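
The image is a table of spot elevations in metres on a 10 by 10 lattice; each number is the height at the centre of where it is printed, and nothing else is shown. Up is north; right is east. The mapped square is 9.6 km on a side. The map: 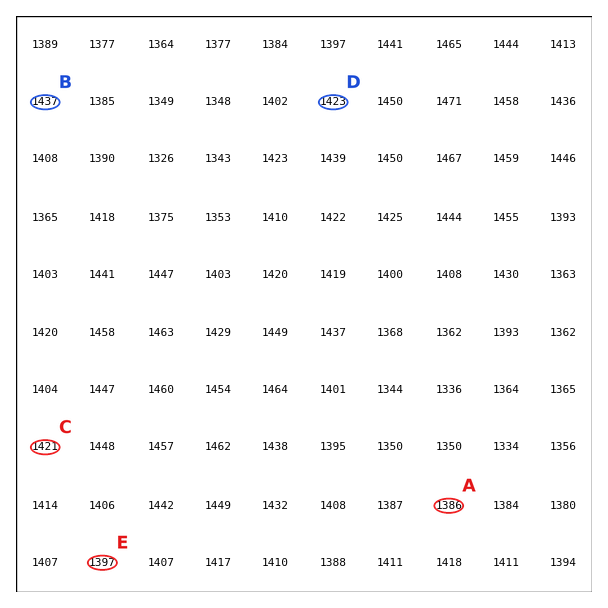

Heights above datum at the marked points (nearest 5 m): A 1385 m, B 1435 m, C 1420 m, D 1425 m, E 1395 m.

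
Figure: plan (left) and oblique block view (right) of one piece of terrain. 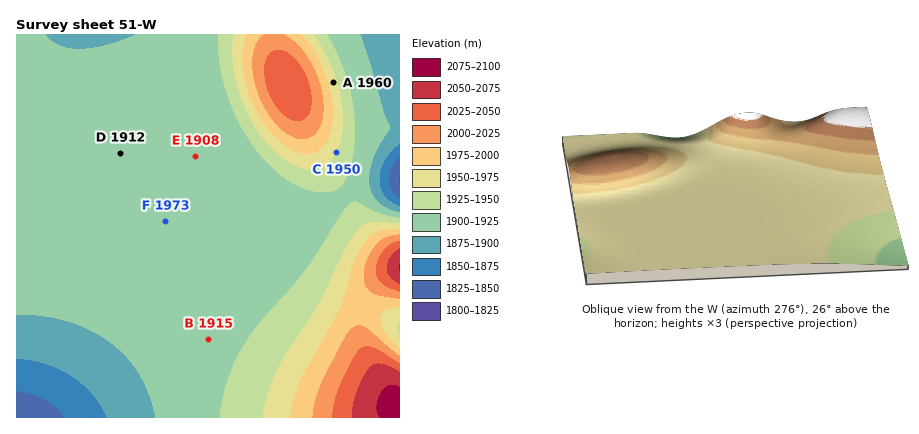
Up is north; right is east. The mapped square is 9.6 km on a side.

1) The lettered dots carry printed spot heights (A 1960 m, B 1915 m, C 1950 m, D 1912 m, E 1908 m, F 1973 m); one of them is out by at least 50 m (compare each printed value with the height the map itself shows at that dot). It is F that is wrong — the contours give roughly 1910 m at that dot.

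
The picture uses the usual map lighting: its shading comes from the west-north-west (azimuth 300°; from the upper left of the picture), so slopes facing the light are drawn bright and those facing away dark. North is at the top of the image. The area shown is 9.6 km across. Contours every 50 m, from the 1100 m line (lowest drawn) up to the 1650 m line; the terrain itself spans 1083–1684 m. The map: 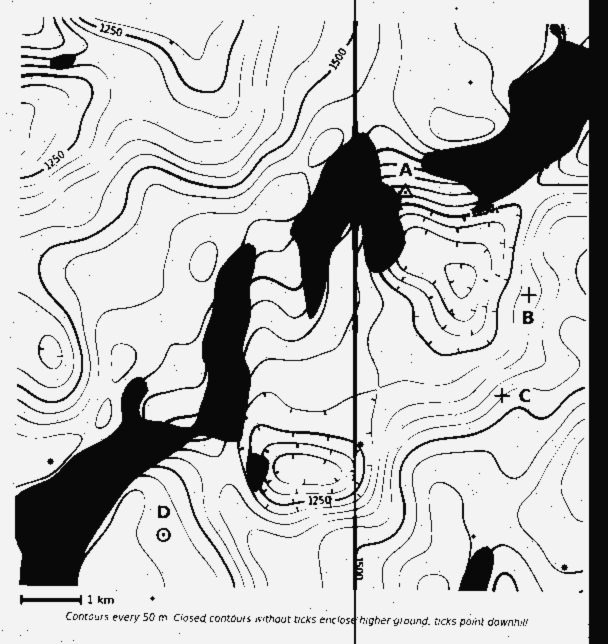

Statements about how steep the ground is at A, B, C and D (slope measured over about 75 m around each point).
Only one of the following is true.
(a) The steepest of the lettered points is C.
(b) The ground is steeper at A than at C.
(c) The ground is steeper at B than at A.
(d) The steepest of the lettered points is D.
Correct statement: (b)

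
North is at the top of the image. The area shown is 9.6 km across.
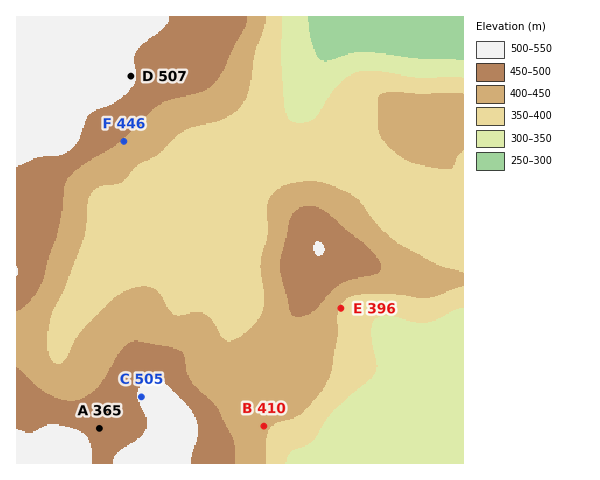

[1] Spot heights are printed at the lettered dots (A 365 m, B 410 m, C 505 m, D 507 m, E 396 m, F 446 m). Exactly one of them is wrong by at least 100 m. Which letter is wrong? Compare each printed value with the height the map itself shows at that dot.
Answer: A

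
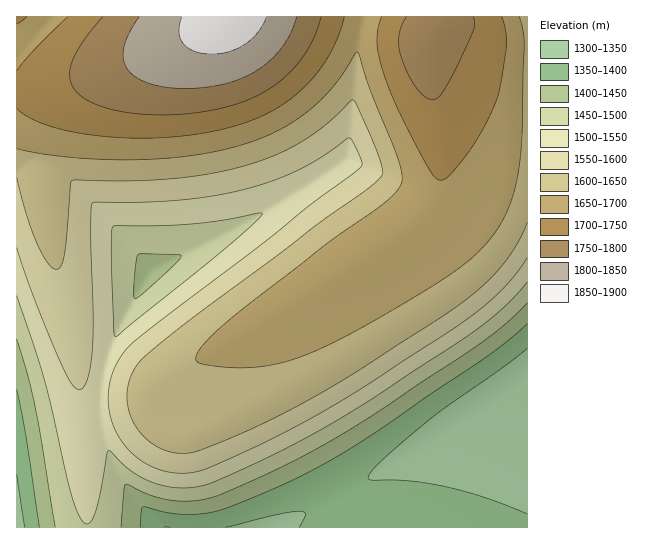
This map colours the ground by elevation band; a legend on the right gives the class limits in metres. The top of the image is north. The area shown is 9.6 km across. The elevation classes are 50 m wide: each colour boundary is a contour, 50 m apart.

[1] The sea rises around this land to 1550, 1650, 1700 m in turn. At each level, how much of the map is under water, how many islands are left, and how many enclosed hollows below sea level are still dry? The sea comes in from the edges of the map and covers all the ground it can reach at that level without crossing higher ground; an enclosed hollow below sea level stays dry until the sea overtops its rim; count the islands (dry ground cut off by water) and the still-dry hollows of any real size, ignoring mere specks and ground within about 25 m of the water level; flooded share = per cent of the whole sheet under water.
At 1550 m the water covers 36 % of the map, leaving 0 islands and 0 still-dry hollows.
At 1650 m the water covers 65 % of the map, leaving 0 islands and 0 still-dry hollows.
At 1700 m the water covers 82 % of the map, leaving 0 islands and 0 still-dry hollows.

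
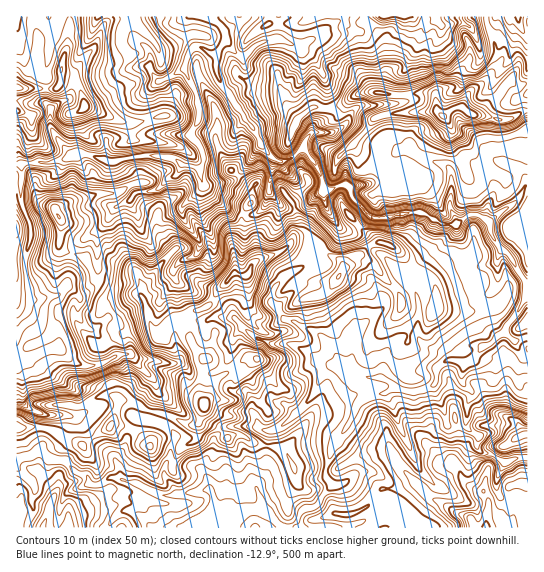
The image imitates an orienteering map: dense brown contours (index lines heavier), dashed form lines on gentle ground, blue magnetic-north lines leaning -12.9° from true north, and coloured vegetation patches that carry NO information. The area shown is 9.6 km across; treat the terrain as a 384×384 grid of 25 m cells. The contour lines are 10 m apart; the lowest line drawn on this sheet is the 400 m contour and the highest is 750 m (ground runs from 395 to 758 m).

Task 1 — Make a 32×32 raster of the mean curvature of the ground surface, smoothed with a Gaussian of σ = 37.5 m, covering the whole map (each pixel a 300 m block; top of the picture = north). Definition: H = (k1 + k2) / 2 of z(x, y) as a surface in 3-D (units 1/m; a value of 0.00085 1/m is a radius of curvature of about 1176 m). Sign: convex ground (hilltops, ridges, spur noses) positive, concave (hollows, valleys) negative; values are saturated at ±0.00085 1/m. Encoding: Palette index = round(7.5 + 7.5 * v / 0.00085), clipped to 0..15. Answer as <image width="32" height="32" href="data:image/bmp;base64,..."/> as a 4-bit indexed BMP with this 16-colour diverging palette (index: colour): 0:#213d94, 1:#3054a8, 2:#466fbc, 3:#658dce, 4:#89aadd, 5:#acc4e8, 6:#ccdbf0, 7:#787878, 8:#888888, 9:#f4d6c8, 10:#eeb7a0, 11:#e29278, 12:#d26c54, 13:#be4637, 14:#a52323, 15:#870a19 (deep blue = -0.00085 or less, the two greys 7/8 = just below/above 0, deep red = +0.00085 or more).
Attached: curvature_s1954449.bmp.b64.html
<image width="32" height="32" href="data:image/bmp;base64,Qk12AgAAAAAAAHYAAAAoAAAAIAAAACAAAAABAAQAAAAAAAACAAATCwAAEwsAABAAAAAAAAAAlD0hAKhUMAC8b0YAzo1lAN2qiQDoxKwA8NvMAHh4eACIiIgAyNb0AKC37gB4kuIAVGzSADdGvgAjI6UAGQqHAGprdod2ZneHZaiGd3ZHuXiGm5h4map3hpc5iYdopztolLVXhVZld3aKpEanikaqiXm0aVe3hod3e4WVWKSaXjtVVsZYxYVoZ5mEmZpXm2VRhZmXedaLXciaZlibO3dW3PuWa5ZWnGZFOKdmqKloaItYzISZp02ZOoSIhaWHbFnEZnOquESql2esWHh2VWlWdWVba7kqmHmlZYdmZ6poqIdnc1EhUyyWv8lXeIiIVUmHiGTKlOqHhYIlhoeHl3d0lHd5d3a5hqdLl1d2iXh3eDxoiZhnmatzykl3ZmmXuImjdmdZjZZTprJ5zGZ3h6Z2pWeTpXqUeq3mSHnGeWiXeZRLpqaeeSkNu1Zl2aSId4eESNeHpxzzL1nZe2yOmImaGnOnZZWJR11oPccX+qmA8dgn+JWEuEeVaFmQ9gAAcyJpLtuHdJ1jSPJcMfH9y7bHpUo7WKuCwjbG9PAEiImlmJdER5RKqiKvPQ8PXoeIdoh3iJI1kiXTtoDBPPl3dlZ2eHwIo3mFFuOTrwBeVlefM0Wrboq6veDYJY9bN/qm5uz5Yxb3ZXqB8Xin2bIVZqyGVurnhokoqFWYtbKM+6vW1al2qHVnViw9WMaGi4hGlytpaXe3ims5SDyFWIdYVTaleGpbSma4mJXDNmVmeIdmeoV4e0t5dVdoa5mXiZhKWF2H"/>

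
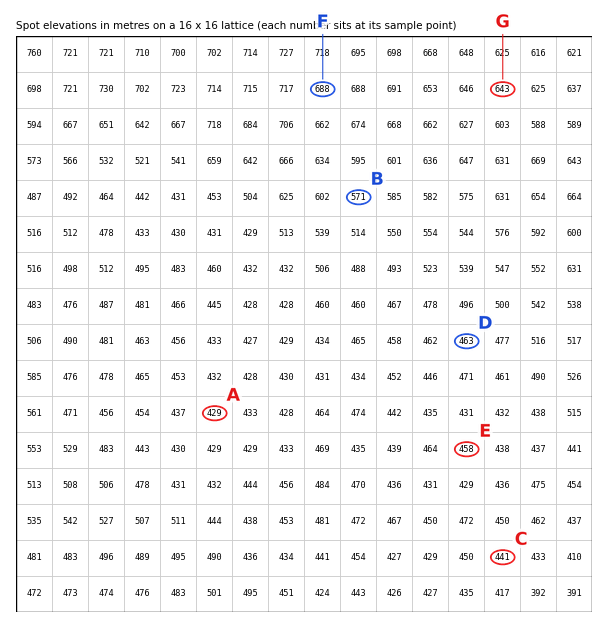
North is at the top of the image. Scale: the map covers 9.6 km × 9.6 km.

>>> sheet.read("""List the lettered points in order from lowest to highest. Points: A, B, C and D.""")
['A', 'C', 'D', 'B']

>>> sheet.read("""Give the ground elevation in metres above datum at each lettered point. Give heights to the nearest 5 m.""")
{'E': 460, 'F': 690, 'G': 645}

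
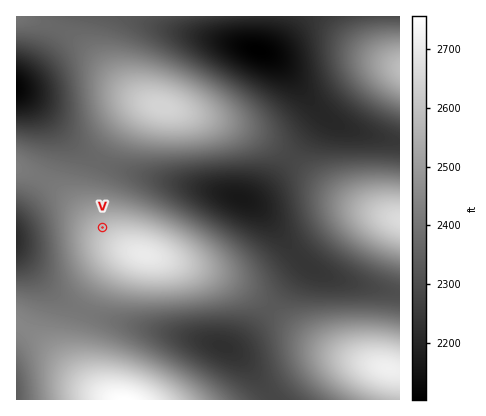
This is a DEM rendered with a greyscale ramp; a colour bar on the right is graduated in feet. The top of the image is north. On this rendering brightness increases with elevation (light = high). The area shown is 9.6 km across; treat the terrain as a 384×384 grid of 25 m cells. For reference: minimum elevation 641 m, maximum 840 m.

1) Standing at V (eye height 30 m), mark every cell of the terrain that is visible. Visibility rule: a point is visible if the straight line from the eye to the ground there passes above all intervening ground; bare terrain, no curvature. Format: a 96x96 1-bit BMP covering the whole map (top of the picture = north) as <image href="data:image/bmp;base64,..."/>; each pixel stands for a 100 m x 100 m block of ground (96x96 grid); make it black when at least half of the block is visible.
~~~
<image width="96" height="96" href="data:image/bmp;base64,Qk2+BAAAAAAAAD4AAAAoAAAAYAAAAGAAAAABAAEAAAAAAIAEAAATCwAAEwsAAAIAAAAAAAAA////AAAAAAAAAAP///AAAAAAAAAAAD///+AAAAAAAAAAA////8AAAAAAAAAAD////4AAAAAAAAAAP////gAAAAAAAAAAf////AAAAAAAAAAA////+AAAAAAAAAAB////4AAAAAAAAAAD////wAAAAAAAAAAD////AAAAAAAAAAAH///+AAAAAAAAAAAP///4AAAAAAAAAAAP///wAAAAAAAAAAAf///AAAAAAAAAAAA///+AAAAAAAAAAAD///8AAAAAAAAAAAD///wAAAAAAAAAAAD///gAAAAAAAAAAAD///AAAAAAAAAAAAD//+AAAAAAAAAAAAD//+AAAAAAAAAAAAD//8AAAAAAAAAAAAD//8AAAAAAAAAAAAD//4AAAAAAAAAAAAD//4AAAAAAAAAAAAD//wAAAAAAAAAAAAD//wAAAAAAAAAAAAD//wAAAAAAAAAAAAD//wAAAAAAAAAAAAD//wAAAAAAAAAAAAD//wAAAAAAAAAAAAD//wAAAAAAAAAAAAD//wAAAAAAAAAAAAf//4AAAAAAAAAAAD///+AAAAAAAAAAAP/////wAAAAAAAAB///////AAAAAAAAH///////gAAAAAAAf///////wAAAAAAB////////wAAAAAAH////////wAAAAAAf////////wAAAAAA/////////gAAAAAD/////////gAAAAAH/////////AAAAAAf////////+AAAAAA/////////+AAAAAD/////////+AAAAAP/////////+AAAAAf////7/////AAAAB/////7/////wAAAP/////z//////AAD//////j///////////////D//////////////+D//////////////8D//////////////8D//////////////4D//////////////wD//////////////gD//////////////gD//////////////gD///////////////D////////////////////////////////////////////////P/////////gA///8B////////4AAP//8A///////+AAAP//8A///////wAAAH//8A//////+AAAAH//8A//////wAAAAH//8A/////+AAAAAH//8B/////wAAAAAH//8D////+AAAAAAH//8H////wAAAAAAH//8P///+AAAAAAAH//8f///wAAAAAAAH//9////AAAAAAAAH//////8AAAAAAAAH//////4AAAAAAAAH//////gAAAAAAAAH//////gAAAAAAAAD//////AAAAAAAAAD//////AAAAAAAAAD/////+AAAAAAAAAD/////+AAAAAAAAAD/////+AAAAAAAAAD//7//+AAAAAAAAAB//j//+AAAAAAAAAB//D//8AAAAAAAAAB/8D//8AAAAAAAAAA/4D//8AAAAAAAAAA/gD//8AAAAAAAAAAfAD//4AAAAAAAAAAMAD//gAAAAAAAAAAAAD/8AAAAAAAAAAAAAA="/>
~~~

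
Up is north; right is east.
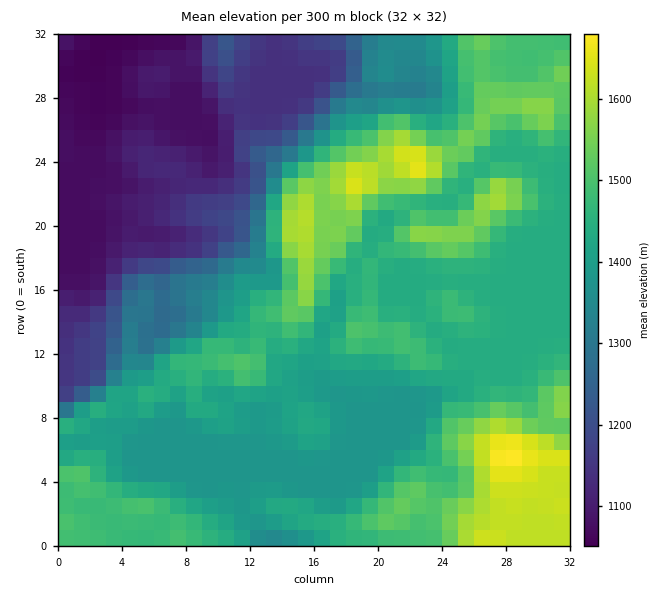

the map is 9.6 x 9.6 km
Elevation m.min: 1050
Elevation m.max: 1690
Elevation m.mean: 1380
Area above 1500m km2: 17.5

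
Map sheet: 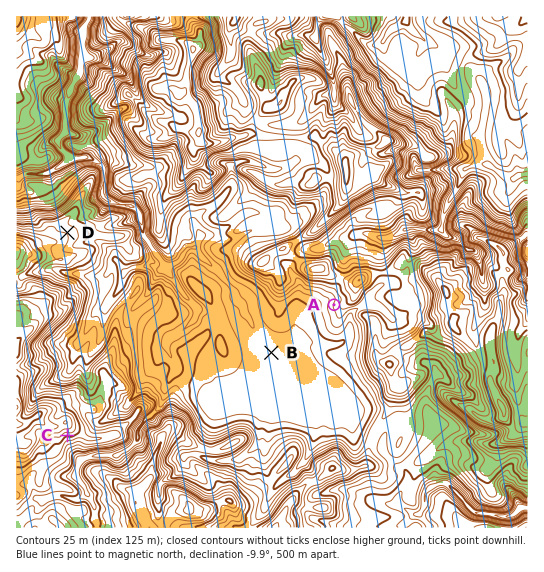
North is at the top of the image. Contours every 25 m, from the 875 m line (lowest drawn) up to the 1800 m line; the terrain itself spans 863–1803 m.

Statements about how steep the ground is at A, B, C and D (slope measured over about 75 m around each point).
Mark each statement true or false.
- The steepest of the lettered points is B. false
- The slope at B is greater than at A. false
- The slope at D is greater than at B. true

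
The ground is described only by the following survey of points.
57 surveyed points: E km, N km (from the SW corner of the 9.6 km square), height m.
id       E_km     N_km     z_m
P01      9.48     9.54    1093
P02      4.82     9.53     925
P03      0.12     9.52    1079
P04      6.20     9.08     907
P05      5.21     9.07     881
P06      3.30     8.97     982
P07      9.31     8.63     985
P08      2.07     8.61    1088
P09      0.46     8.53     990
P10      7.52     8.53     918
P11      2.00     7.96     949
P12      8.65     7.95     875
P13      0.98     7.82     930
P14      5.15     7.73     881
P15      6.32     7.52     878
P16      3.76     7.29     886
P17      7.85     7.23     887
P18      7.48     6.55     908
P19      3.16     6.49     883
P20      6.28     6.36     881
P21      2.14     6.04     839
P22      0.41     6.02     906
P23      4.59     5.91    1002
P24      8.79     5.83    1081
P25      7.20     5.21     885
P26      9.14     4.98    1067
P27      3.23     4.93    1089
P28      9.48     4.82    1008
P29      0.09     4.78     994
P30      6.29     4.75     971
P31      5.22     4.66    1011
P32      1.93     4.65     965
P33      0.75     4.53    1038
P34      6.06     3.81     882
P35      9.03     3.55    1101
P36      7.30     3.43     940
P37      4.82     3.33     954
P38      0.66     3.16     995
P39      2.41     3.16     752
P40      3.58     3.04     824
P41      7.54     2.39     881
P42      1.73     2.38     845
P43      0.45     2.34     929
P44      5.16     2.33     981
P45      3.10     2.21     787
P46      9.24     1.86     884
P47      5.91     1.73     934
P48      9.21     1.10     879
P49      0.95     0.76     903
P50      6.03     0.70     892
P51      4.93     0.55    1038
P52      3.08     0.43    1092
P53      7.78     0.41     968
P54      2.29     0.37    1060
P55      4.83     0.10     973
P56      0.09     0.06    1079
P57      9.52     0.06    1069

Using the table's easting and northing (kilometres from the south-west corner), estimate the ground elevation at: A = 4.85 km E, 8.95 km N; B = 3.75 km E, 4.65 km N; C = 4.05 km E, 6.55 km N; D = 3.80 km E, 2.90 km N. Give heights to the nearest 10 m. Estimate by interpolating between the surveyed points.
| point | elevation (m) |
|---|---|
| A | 880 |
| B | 1080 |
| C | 940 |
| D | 870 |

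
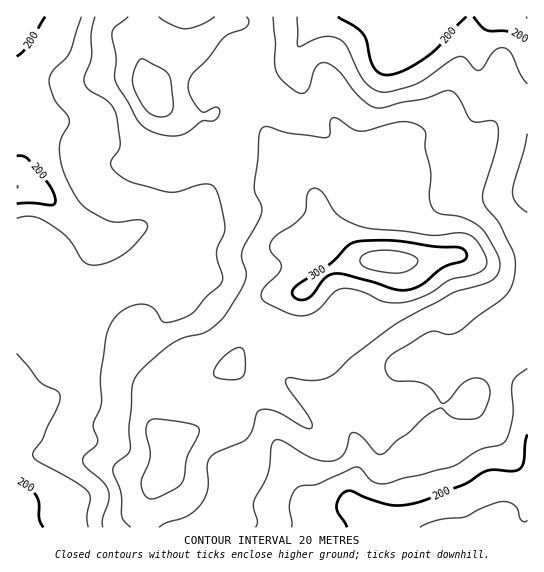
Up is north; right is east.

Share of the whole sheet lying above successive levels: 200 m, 94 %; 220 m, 82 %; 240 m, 54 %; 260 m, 29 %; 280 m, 8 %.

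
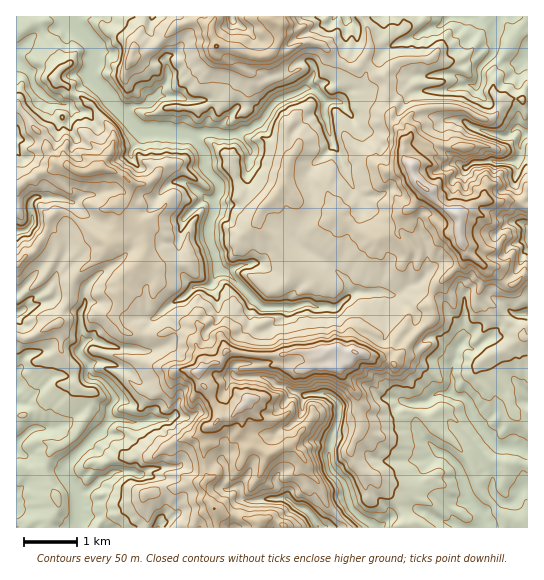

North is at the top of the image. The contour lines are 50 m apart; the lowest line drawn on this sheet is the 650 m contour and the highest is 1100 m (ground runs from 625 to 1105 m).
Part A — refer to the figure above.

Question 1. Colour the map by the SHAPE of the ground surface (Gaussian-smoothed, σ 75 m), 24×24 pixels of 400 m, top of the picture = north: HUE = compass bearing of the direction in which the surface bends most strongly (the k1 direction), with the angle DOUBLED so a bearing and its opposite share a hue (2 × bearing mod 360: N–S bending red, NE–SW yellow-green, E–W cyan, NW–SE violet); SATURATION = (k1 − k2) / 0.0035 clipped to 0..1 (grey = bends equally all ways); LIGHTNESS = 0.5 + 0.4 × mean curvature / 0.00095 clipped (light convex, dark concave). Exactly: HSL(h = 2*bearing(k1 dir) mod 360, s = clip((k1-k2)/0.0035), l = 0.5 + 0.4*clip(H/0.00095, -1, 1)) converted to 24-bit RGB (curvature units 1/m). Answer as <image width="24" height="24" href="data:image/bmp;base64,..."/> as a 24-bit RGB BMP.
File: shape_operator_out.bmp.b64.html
<image width="24" height="24" href="data:image/bmp;base64,Qk32BgAAAAAAADYAAAAoAAAAGAAAABgAAAABABgAAAAAAMAGAAATCwAAEwsAAAAAAAAAAAAAjWmZs5aCR3J9fVyOpminoplnJaeLO5lBl06i4/HRUKjm3tjz1en2eQBdQdERNvtrWAoYL5NspMyJlWNEkEZMZ1KYeaeQjIqtaH9+oLeWc0ibUIqEeHCnvMLf1L7lXWOwYMNmjbw2QAsHMj0DMhMB0j5o0vnWIAYt6OrKb6yxe3OWmXKaX595oEhpmaFOUH5OdX2go7l1VS5nx4FxF00TO0AIOTwKjI040ohqnjXLN8fT6r2rKCuBtOeyOg2PbBNZwujKgHikcX6RlI+6eD2FmL54kV+gfWibiE9qxY2OLIRjQayYya7fmJbZ2sfsd1C4l8NeN0lnvaF2gLzTkHLQxu+zCwIx8u/ZfW9IbHxTZIlkXD4wo3Y6ebSYUamfk1VINX1Tg4dFyH+SLIVZOYpFPZIySZFemmrE67zvwmmZXZZSfYBDJHAy96WxByIszrQywsqkfYehdVB0XnO0gK6agU+YjlNqe5twumWoi3mWbY1nxqqIFDxm1jo5RVYbIz4JNFULtep716bOiMadZtPlBon/7tH0NQBOqNiPVVaLQjiXhY7HlZ/DYytYZJJ4jL+VX4NabZucmLujjeHhLAcrjNCZk1evKSGdv+2eMauGb9GR5GN5MwAIMjEBMBEDjvd+cl0iOyUdealRPXQ0aR4teKdneKGEiUpeT2+VmGuRqt+aLwQlW9C6a5+9VoK9sLXw9dbv4VhyKx8IqBg6l8Dd4M/tnKTl57zJV0zFpszrfrvAVp2JKStf0LXAmodyYYCDWE7FT4VAvcs0DEa+vSkhgZovUno6MlEsaMJY6J+Kdp3zRW7cpprjoJvczMTpztfwq4/qmzWRyXuIoEFzK1BVcZZEuGSLtYyhkEC+3cHhm3zKaDOxpc3BdKudT4Wia2ettcOFONI+kEiQbYrSQpuolKVfXYpMp1Y+ilRXUlJ5t3eU36CuNUKBmIdLV5hze8aMIW0YYHg+04loIVd9q45ziXN5q65TDEEd0tetdzeUj9hvMgoBNjsFOkEHVFURImoboXNkXnxiel6I0qB2KS2ezVlpgltEjpYvWc5GT5Wmz6eNHlxfupGemn6Ee6OAuna2Qa8LEXtQdABS1/Hyv5bIhI26orfAhU6bgJBjjYBjTnFNv1yxvzF1oJIzS7+SxNny7brnSpd6WYOAuXeoN4NIs39zg6KVd12k3evVJAUua+IjY3Imj6J7dY2SfFZacHGGkYR8YHKArqGCOGVlsi9JsO/UaMLSbeRgiBtS3ZKfX2J7dpKXsJWeV4t2nqFwP4+e1KJANhlx3Mi9c4uYeJl4gmZ7hnqCcIaLjpSojHKgiqJwaTJ2yO/NYLRf0UsrJxycAKWa9PDXYHOylVRqoptrbZ6DtH6TG2Yl9lxHFT5htomEuY6UenlqYYF8moqihamgZFh3nGOEsl1tMmxvx+6+tGeqpaYyNgoU0fUKVXQWYEkfU5A6qohYsJJhJ3BE8NvrjRNeESVGsNKFoWWuwpCfX4KjfqF4kWaKdEhjRnhAsSxN0/jnPLKr2l2/kO3smnj1zaLfs33MipbYv7XokOjmXmzs7q/QjJMeNOzcWxBgQutfeU6B1saiQU1jpbGWYkFthW6Xh0XB1vbVZcMuF2lLI7J+9dbmDwuUbDRQd8+eYLLLoH1R8suIByQ1fb+65LnbeBaOqebgtU/Ub3E5vrKNqHmCQZB7nEOPebGhRSht5PLPxG6+/QDjUP+oJ/8pAlRoP8ZeUNCxlix9T7lT7vfULQ4wSUgePjcZZVkbUloUOD0FJY631befmbGHNxNmr9WfbU9dNIqO8fLYO1hyZ9BKMxAAQTkAWFYRmOerUyZMbDYckep8bA4ifloeon/nu7TuuKPkcHHG35C7BzoqZdGB7svWCiBosDEyapOXZsB+zoZWwXjdi2H1zuj9853bZ47TuzZkmiRIne/TlSozTRQ+0uWiEDAWayoWpq1Vbo1pn2Z6zpKlE0wNGC8Eqho+Uad3ZHlmmq5xVnY+Z34kV2YdKQoWvt6c04u8Zilhl9Sr35RwIipRTVPJ89zYbJ7BKFSQl1lun39ChZBMpo9BPatJGRmjgLple5ytaKuqvI2zl1mlsqFQVVy5J4Kd18uNO2M+T4Fof659t5JrWCplIUNI8/PV0WPILGxXXEeP2fLwwc7trGfX557SWVzh0fPzPkl4yZeCPX5OQ5VY2afVd2Gms4KqNj6Mrn5yi4W1bbWBcFZhdkmcdrq2s7p1SkGQ2qLXVJTGs+6EUQlTwILK4OvSHHc0SGQzdCp2qdJ2jlubwXaDIWstoHdAjWJcT2qEuYuR"/>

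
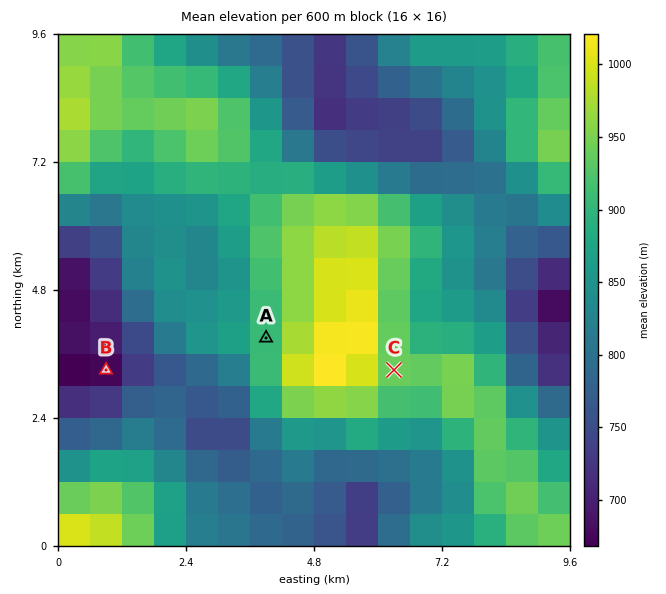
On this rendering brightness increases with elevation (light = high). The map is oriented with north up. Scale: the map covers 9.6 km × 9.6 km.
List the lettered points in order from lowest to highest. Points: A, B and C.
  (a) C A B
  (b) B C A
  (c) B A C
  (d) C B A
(c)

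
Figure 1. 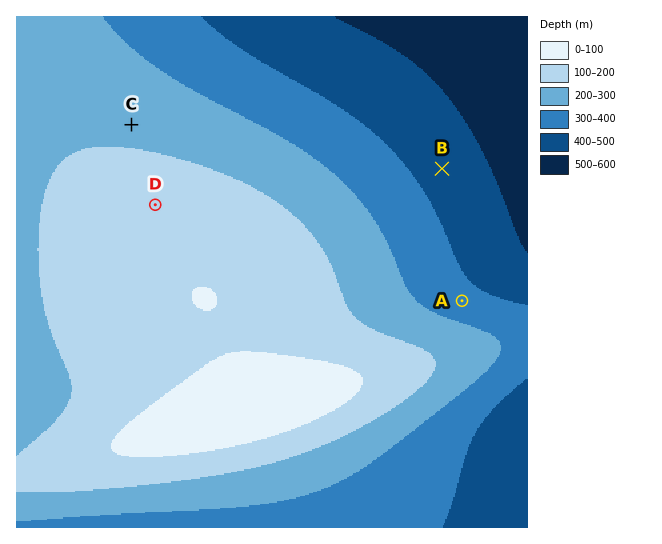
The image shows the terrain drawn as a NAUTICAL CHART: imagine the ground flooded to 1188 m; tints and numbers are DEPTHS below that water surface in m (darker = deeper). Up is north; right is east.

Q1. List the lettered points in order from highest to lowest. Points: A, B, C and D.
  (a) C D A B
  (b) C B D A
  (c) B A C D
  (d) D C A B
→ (d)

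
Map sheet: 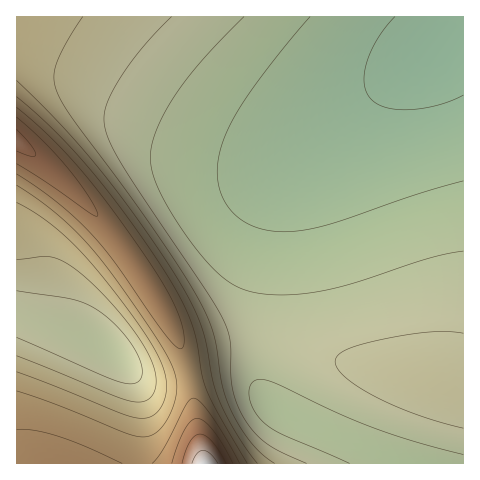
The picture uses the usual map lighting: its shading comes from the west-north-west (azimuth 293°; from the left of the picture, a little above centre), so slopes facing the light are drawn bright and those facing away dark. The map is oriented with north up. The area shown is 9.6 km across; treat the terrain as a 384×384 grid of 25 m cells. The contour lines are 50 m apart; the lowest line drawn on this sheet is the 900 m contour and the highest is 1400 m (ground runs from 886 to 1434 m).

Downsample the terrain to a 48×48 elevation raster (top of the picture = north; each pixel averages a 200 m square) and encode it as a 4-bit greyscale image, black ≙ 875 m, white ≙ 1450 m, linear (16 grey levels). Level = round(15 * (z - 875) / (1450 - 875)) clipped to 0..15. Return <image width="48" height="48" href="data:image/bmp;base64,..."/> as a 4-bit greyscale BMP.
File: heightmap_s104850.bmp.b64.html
<image width="48" height="48" href="data:image/bmp;base64,Qk32BAAAAAAAAHYAAAAoAAAAMAAAADAAAAABAAQAAAAAAIAEAAATCwAAEwsAABAAAAAAAAAAAAAAABEREQAiIiIAMzMzAERERABVVVUAZmZmAHd3dwCIiIgAmZmZAKqqqgC7u7sAzMzMAN3d3QDu7u4A////AKqqqqqqqqqqvN7typdmVUREMzMzMzMzM6qqqqqqmZmarN7tuYZVREMzMzMzMzMzM6qqqqqZmZmZq83cqHVUQzMzMzMzMzNERKqqqpmZmIiJm8zLl2VDMzMzMzMzNERERKqpmZmYiIeImru6hlQzMzMzMzNERERFVZmZmYiId3d3iqupdUMzMzMzM0RERFVVVZmZiIh3dmZniaqYZUMzMzMzREREVVVVVZiIh3dmZVVniamXZEMzMzNERERVVVVVVYiHd2ZlVVVWiZmHVEMzM0RERFVVVVVVVXd2ZlVUREVXiZmGVEMzRERERVVVVVVVVXZmVVREREVniZmGVEREREREVVVVVVVVVWZVVEREREVnmZl2VEREREREVVVVVVVVVVVUREQzRFZ4mph2VERERERERVVVVVVVVVREREM0RFaJqph2VERERERERERVVVVVVURERERERWeaqphlVERERERERERERERVVUREREREVniaqpdlRERERERERERERERERERERERVZ4mrqYdlRERERERERERERERERERERFVWZ5q7qXZUREMzMzM0RERERERERFVVVVVmeKq6mHVUQzMzMzMzMzRERERERFVVVVZniau6l2VEMzMzMzMzMzMzRERERFVVVmZ4mruphlRDMzMzMzMzMzMzMzNERGZmZmeJqruodkQzMzMzMzMzMzMzMzMzM2ZmZneJq7qXZUMzMyIiIiIiMzMzMzMzM2ZmZ3iau6mGVDMzIiIiIiIiIiMzMzMzM2Zmd4mruqh2RDMyIiIiIiIiIiIjMzMzM2d3eJq7updlQzMiIiIiIiIiIiIiIjMzM3d4iau7qYZUMzIiIiIiIiIiIiIiIiIjM3eImru6mHVEMzIiIiIiIiIiIiIiIiIiIoiaq7u6h2VDMyIiIiIiIiIiIiIiIiIiIomrvLupdlRDMyIiIiIhERERESIiIiIiIpq7zLqYZUQzMyIiIiIRERERERESIiIiIrvMy6mHZUQzMyIiIiIRERERERERERIiIszMuph2VEQzMyIiIiIRERERERERERERIszLuYdlVEMzMyIiIiIREREREREREREREdzLmHZVREQzMzIiIiIREREREREREREREcy5h2ZVREQzMzIiIiIREREREREREREREbqYd2VVREQzMzMiIiIhEREREREREREREamHdmVVRERDMzMiIiIhEREREREREREREZh3ZlVVRERDMzMyIiIiEREREREREREREYd2ZlVVREREMzMyIiIiEREREREREREREXdmZlVVVEREMzMzIiIiIREREREREAAAEXdmZlVVVUREQzMzMiIiIRERERERAAAAAHZmZlVVVURERDMzMyIiIhERERERAAAAAHZmZmVVVVREREMzMzIiIiERERERAAAAAHZmZmZVVVVEREQzMzIiIiERERERAAAAAHZmZmZVVVVURERDMzMiIiIRERERAAAAAHZmZmZlVVVVREREMzMyIiIhEREREAAAAHZmZmZmVVVVVEREQzMzIiIiEREREQAAAA=="/>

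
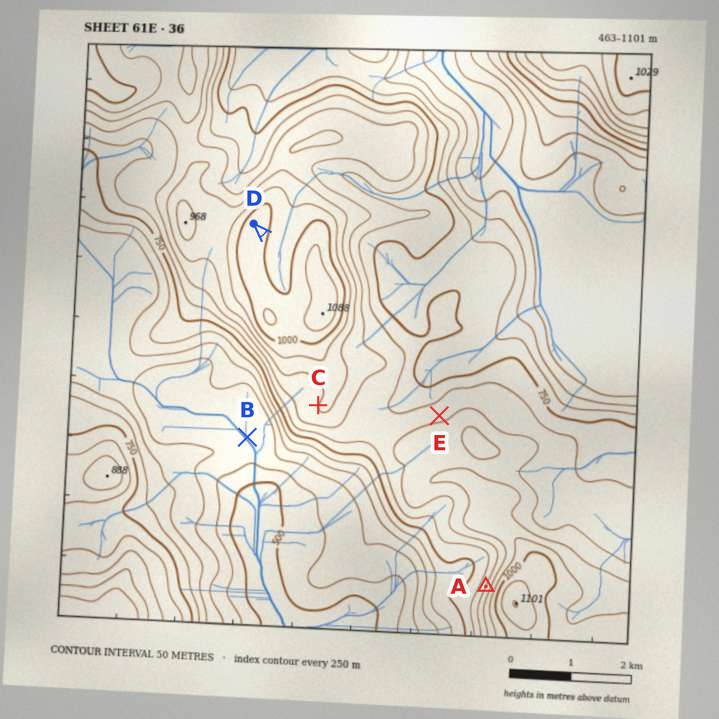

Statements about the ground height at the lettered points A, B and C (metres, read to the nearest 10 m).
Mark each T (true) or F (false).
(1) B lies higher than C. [F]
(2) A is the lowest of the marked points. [F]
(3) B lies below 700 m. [T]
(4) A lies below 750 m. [F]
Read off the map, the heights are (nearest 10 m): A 850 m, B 560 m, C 900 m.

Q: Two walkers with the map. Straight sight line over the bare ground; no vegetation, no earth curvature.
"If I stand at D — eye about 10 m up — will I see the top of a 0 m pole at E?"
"No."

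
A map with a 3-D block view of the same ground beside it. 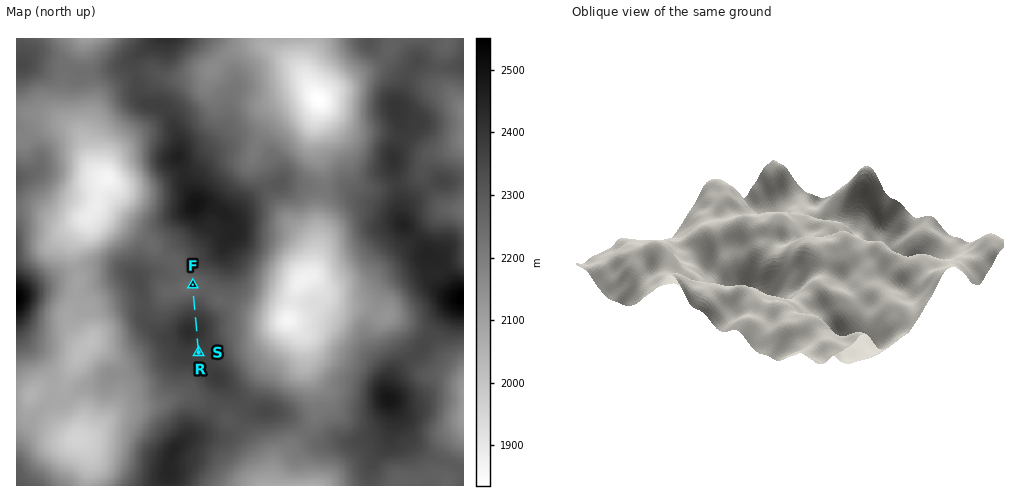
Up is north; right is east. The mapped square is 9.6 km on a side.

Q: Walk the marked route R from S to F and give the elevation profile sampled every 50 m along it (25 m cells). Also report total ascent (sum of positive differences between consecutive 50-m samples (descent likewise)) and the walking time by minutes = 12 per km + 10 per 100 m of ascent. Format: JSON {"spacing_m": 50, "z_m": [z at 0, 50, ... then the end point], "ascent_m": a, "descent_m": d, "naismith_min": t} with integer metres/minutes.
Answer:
{"spacing_m": 50, "z_m": [2372, 2374, 2378, 2384, 2390, 2396, 2403, 2409, 2414, 2417, 2417, 2416, 2412, 2406, 2398, 2389, 2380, 2370, 2361, 2351, 2340, 2329, 2318, 2306, 2293, 2282, 2271, 2263, 2258, 2257, 2257], "ascent_m": 46, "descent_m": 161, "naismith_min": 22}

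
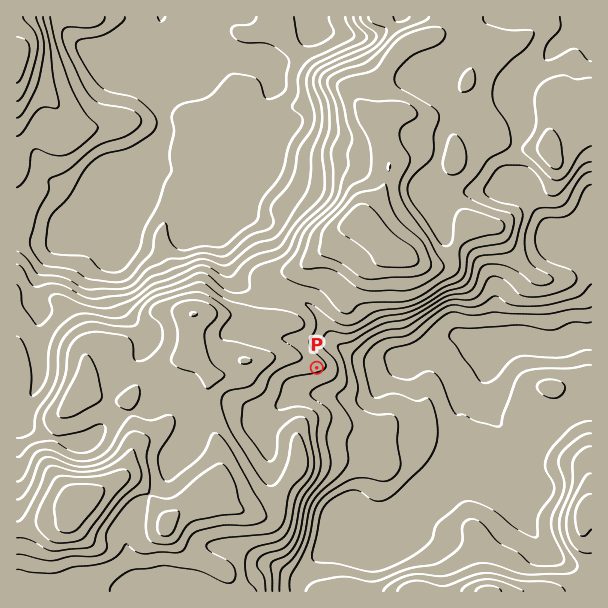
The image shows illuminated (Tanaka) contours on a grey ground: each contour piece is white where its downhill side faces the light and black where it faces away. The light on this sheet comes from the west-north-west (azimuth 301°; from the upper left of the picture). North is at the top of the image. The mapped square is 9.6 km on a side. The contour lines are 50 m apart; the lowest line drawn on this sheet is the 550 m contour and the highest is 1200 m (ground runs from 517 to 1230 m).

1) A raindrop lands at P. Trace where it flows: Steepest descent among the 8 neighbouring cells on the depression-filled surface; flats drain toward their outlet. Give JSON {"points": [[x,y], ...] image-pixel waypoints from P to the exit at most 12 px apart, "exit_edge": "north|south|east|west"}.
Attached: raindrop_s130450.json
{"points": [[317, 368], [318, 380], [326, 392], [338, 396], [350, 396], [362, 396], [374, 392], [384, 380], [396, 368], [408, 357], [420, 353], [432, 347], [444, 341], [456, 338], [468, 341], [480, 344], [492, 345], [504, 345], [516, 341], [528, 341], [540, 344], [552, 345], [564, 344], [576, 341], [588, 338], [591, 338]], "exit_edge": "east"}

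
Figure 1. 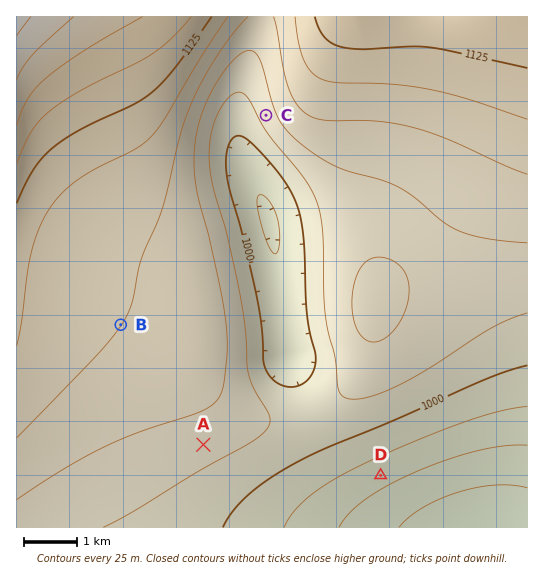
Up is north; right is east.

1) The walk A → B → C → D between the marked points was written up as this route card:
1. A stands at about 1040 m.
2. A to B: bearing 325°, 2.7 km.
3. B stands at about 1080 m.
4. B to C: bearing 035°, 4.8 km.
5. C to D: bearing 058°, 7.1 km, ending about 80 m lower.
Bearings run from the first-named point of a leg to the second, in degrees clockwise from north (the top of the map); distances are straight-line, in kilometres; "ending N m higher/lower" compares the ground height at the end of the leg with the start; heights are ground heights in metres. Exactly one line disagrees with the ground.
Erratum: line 5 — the bearing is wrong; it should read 162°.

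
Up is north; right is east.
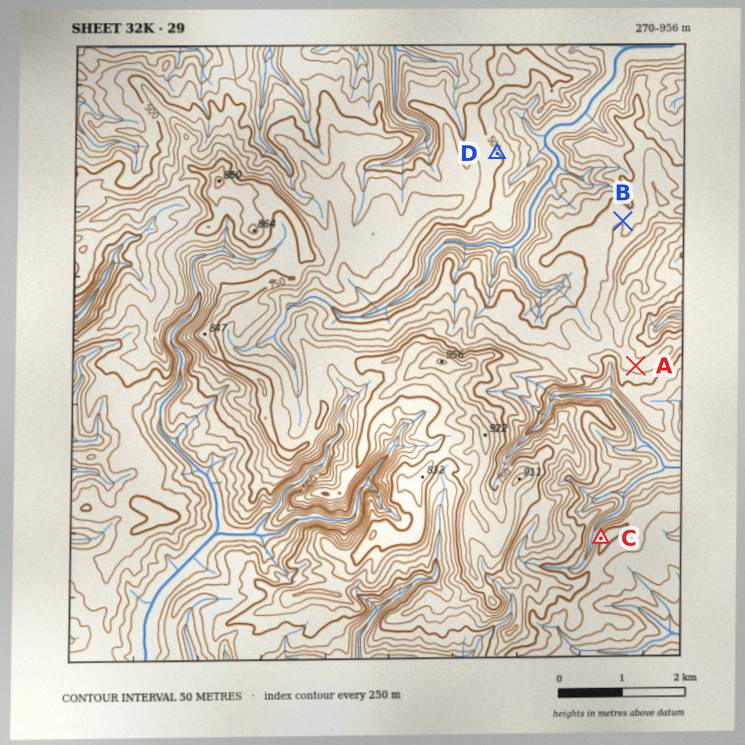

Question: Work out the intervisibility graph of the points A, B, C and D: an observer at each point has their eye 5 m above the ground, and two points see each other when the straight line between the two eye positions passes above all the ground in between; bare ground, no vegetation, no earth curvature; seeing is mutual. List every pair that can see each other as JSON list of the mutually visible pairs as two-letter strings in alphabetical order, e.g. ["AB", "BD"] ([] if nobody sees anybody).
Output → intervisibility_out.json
["AC", "BD"]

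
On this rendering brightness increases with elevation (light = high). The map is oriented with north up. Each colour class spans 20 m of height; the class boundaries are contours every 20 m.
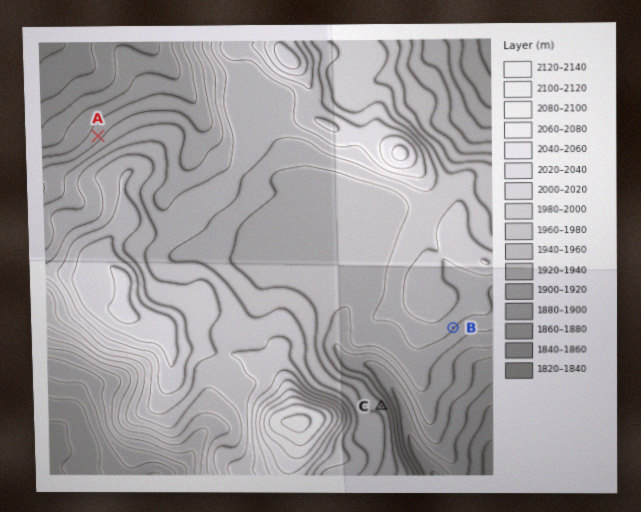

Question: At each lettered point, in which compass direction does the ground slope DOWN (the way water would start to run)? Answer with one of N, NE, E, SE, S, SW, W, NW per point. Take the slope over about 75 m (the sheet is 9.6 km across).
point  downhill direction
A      NW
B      SE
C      NE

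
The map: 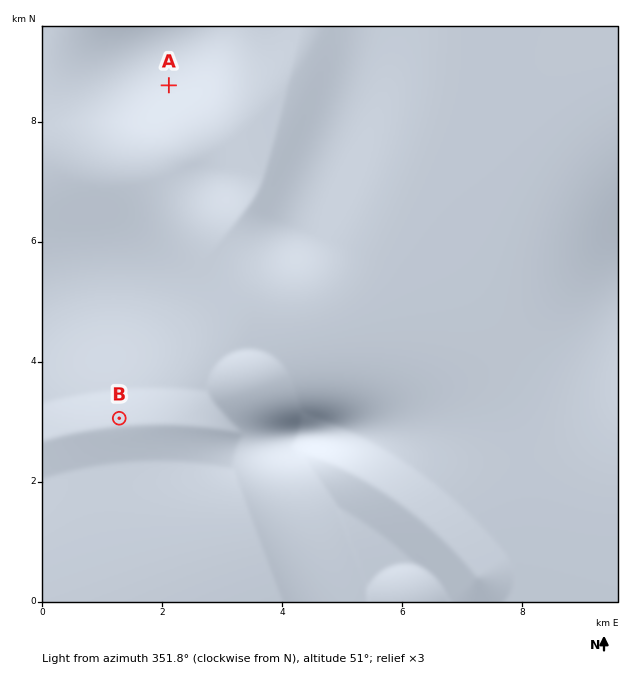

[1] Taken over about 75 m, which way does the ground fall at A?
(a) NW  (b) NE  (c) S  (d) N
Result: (d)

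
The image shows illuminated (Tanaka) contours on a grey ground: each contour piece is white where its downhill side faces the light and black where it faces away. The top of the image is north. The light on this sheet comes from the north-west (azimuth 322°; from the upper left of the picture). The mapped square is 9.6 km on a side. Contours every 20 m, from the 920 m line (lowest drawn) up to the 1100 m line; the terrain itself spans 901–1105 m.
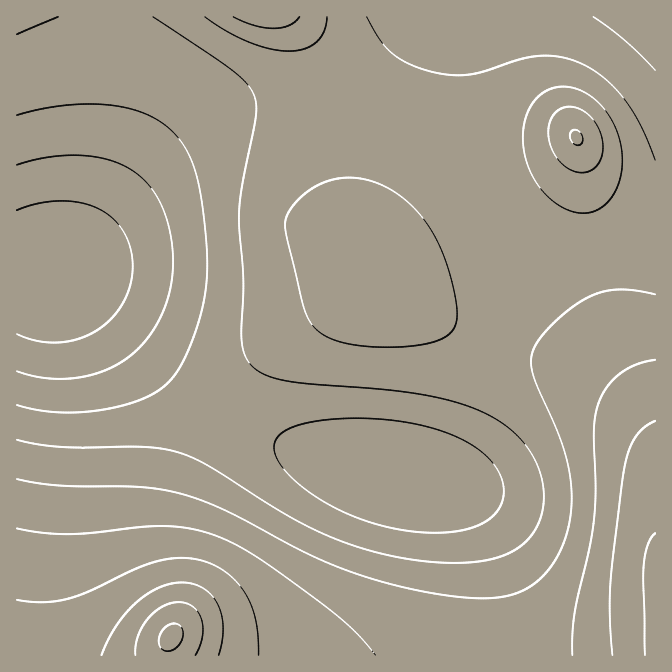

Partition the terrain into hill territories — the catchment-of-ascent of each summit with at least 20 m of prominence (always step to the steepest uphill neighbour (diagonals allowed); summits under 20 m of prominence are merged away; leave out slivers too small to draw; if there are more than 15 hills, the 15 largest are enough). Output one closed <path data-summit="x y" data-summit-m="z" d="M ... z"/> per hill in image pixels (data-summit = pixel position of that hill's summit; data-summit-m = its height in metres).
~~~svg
<path data-summit="172 637" data-summit-m="1105" d="M467 16l-52 0-16 27-22 25-17 11-25 12-35 8-63 7-22 7-16 8-17 12-29 27-72 90-11 11-16 12 19-25 11-23 20-60 9-37 6-45 0-26 2-2-2-38-103 0 1 639 491-1-7-65-7-32-8-24-15-27-14-14-19-10-14-5 10-2 10-9 9-12 15-30 20-52 36-113 0-18-21-32-17-32-18-53-7-43 0-30z"/><path data-summit="655 655" data-summit-m="1065" d="M655 226l-23 12-20 6-38 7-29-2-22-11 1 22-3 13-48 140-24 47-11 13-14 5 14 5 19 10 14 14 15 27 8 24 7 32 7 66 148-1z"/><path data-summit="577 137" data-summit-m="1042" d="M655 16l-187 0-2 2-5 34 0 30 3 26 9 35 13 35 17 32 15 22 14 12 25 7 32-2 43-11 24-13z"/><path data-summit="267 17" data-summit-m="1033" d="M414 16l-294 0-1 67-6 45-9 37-20 60-11 23-19 22 3 1 5-3 19-18 72-90 36-32 26-15 15-5 27-5 43-4 44-11 26-15 24-23 19-28z"/>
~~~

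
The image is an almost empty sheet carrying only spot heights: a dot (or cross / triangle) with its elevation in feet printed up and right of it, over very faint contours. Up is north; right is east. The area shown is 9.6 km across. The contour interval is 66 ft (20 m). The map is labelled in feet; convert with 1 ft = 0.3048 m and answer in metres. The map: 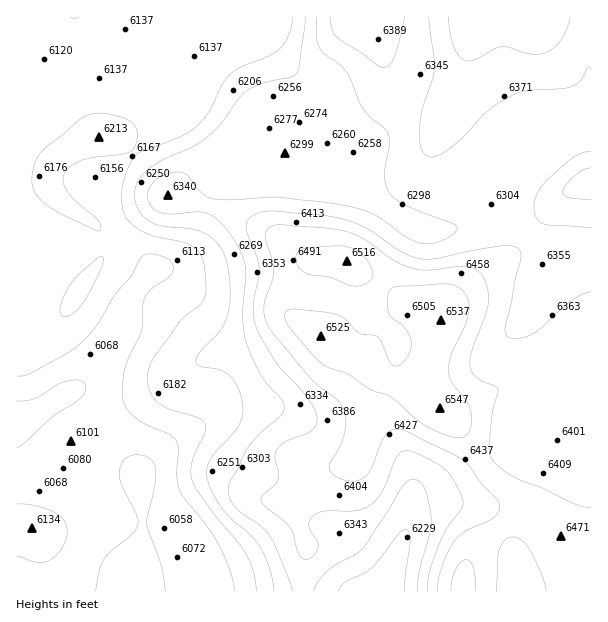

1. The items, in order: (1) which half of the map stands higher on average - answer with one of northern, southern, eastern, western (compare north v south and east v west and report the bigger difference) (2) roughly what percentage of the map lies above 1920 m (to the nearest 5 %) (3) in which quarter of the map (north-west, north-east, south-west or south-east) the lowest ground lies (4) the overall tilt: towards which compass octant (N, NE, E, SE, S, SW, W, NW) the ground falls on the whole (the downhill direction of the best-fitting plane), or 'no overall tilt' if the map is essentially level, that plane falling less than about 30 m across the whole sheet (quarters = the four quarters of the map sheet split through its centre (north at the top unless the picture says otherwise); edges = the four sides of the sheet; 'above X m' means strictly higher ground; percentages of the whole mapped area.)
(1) Taken as a whole, the eastern half is higher than the western.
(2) Ground above 1920 m makes up about 50 % of the sheet.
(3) The lowest ground is in the south-west quarter.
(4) Overall the map slopes down towards the west.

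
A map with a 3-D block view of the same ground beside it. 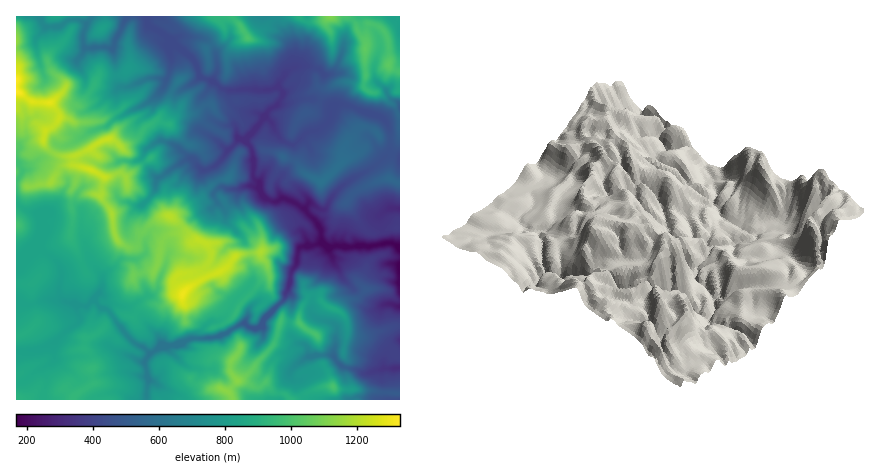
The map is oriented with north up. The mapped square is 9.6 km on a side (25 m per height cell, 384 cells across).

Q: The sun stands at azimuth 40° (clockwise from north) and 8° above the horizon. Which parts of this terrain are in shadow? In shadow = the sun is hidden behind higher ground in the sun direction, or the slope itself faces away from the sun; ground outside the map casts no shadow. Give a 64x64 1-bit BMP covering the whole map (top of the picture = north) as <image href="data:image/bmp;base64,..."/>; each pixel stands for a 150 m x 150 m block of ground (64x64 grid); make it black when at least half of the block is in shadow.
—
<image width="64" height="64" href="data:image/bmp;base64,Qk0+AgAAAAAAAD4AAAAoAAAAQAAAAEAAAAABAAEAAAAAAAACAAATCwAAEwsAAAIAAAAAAAAA////AAAAAAAAAAZ/8/h/nwAABv/n4DmAAADH/B4AAAAAAf/4cAgAAAAB/8DwDBAAAAH+D/APJ8cAAf8YYA+OBQCB//AAH/4AAAH//AiP7gDAAP//gM/uAAAAf//w784AAAD///p3jgAAAP/5P/ceAAAH//7P8n4AAGf//4fyfAAD///1u/ZwAAf///A//2AfB///4P/vABwH///B/+cAgAP//8HvxwGAA//mwO/CAwAD/+DAB8ACAA//4EAD2gQA///+fgORDAf///5/AQEcAP//xj8AAf/+//+GMAIB/////wfgDgH/73//A+ANgf+A//8D4AkPf6D//wOAAA//eP//AgAAH/9+//54AGB//n///PwAQP/of//46AAB/+B/3/zhAH//4B+B/sAAN//CBsH8QwAB/wGA9fEHAwH/4cD/j+YPg//wgP+d8B5j//gA/APEPnH//QD4A4f4f///m/IAA/D////b+vgB4f////Pw/ADDH///9/CAAAL//////gAAAN/////8ABAPn////vgAAAe/////gAAAH/////8AAAH//////wAAcf//////Dhhf/////98MEA//////3wgAAP/////cCCCA/////8gIMMH/////yAA+wf/////MAB7B//+//8wAHkD//B//jAwcAf/8H/+YDxgDf/gf/wAP8AB/kA95AA=="/>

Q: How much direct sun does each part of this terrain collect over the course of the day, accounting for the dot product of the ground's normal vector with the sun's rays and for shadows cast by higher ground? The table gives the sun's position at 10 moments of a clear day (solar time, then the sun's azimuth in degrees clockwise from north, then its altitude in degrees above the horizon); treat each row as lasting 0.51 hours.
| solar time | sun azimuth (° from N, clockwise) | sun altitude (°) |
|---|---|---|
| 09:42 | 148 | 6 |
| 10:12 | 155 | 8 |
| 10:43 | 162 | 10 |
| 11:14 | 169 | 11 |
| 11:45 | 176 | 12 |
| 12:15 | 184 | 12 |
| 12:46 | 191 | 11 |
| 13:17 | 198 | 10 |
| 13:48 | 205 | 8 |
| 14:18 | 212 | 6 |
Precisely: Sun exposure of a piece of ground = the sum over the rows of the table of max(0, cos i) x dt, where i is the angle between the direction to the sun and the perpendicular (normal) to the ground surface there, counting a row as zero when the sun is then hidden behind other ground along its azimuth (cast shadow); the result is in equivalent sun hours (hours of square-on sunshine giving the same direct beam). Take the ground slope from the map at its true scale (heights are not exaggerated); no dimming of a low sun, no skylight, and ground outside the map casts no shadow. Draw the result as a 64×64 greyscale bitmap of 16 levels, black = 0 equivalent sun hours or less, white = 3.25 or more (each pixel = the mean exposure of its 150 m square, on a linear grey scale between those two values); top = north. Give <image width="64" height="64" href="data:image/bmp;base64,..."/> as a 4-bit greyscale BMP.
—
<image width="64" height="64" href="data:image/bmp;base64,Qk12CAAAAAAAAHYAAAAoAAAAQAAAAEAAAAABAAQAAAAAAAAIAAATCwAAEwsAABAAAAAAAAAAAAAAABEREQAiIiIAMzMzAERERABVVVUAZmZmAHd3dwCIiIgAmZmZAKqqqgC7u7sAzMzMAN3d3QDu7u4A////ADM0RFVDZlQyI1djQiMzV4q6lzR5qaqSE2eK7q2HeJq7ASRDRUI2iHZVZVQgA2d2VplzN83LggAAJZvbqrllMiEiIzMiMxFGZUMzIgBHdoYxAAB8pChRAAAAEiEAAAAAAFQiIyESNDERERAAN2VVUwAAAkJUIDIAAAAAAAAAAAAANUIiERNVZkMiNGJpVDIAAAAFABdQEwACIQAAAAAAAAASRUIRNDIjQzNDEVVkEAEzEBMgAlEUUgABMQAAEiEQEiESNDMiEAASMgAiASEANDMiM3QASSRmQAAAACMzRERnMyISNFVVMREiR4QAAAERIhEAJxAFpEVlAAAARCJFVURlVDMyIkQhIliDAlAAAAARAAAEMABqdTNItAAlRFVUQoiIdTISNFVVZRBskQEAAAAAAAAQAAZVRa3pUSdlVmVBVmZnYyIzR4cwCLlmm9gQAAAAAAAABWSN/XVSR2Q0VmgjVVVmMAACVRBadV3Jn/2XdBAAAAAEiL6SAmZWQhEkZyI0RDRCABEjFadVq8mb2oYSVAAAAAN3lgAAJ3UyEAASIiIzMiIRIQA7hVeJu9l5uXUzUAAAADEQAAOLoyEQAAAyIRESISERAXQTV4qr3//bllNFAUAAAAAAJqswERAAADMhERERIQAlM0RHl4ysrN7IZCdRNRAAABE1MAAUVBABRWQzM1Z3IUVnmWISfLhViZuWMrpEcQAAEiAAAUZndVVVVmZWd3aDJWe8xlVWRHVIdHpzKamiAAASEAAAA3qqgWZWZlVmd4lmeLuYt0QgOXI8/bc0mqIAAAAAAAACNEMSM0VmVEVmd3VmaHq3RCABjczLmXRohAAAAAAAACEAAAIiI0VURFVUZEMkiochIxADrarMuIhkAAAAAAAAAAACQzMiNEVVVDV1MiEUNkEBERECab2amUIAAAAAAAAAEQACQzMzNVVTRmhkMAITQgAAAiADY1zqQkAAAAAAAAAjEBREMyNWZlRWZoUyECMyAAASQAF6u7ZKoAAAAAAAAAJoiFRDNWZ3VFZord2kQzMjV2ZSAAJFV6thAAAAAAAAAAIgZURFVnZEVnjNVFVTNFZ4d1cwAAAAE0EAAAAAAAAAAAGYVENFZUVWaJIBNTM1VDRCESAAAAAAAAAAAAESEkQySql0QzNERVRXUQJGQjVkIAAAAAAAAAAAAAAAIjRmZovMhlREMzRVVFZCARNlZmQQAAAAAAAAAAAAAAAkQ0QyI0UiNEQzNVVVVkMAAEirkwAAAAAAAAAAAAAAASM0QyIiIwAjQzRVVVV3ViAAFGUxAAAAAAAAAAAAAAEhJWZTMyERAkVERWVVZ5UTMAAAAAEAAAAAAAAAAAAAAQAmmGVEUgBIiYh2VZmssQAAAAAAAAAAAAAAAAAAAAEQVhNndmZmaKzczLmqv/5yA5kwAAAAAAAAAAAAAAAAIyaaMBR5mHeIr////YtUQjM1ypIAAAAAAAAAAAAAERRVeauBAViaqrxmet/uVoIBR3Z1EAAAAAAAAAAAAAASRViZi8cQAmq8yyAAAmVkeIm8uFMQAAAAAAAAAAAAABMUeqg2q3IAAlhzMAABJ6q++zJWFUAAAAAAAAAAAAAAAyJXMAFauVIAAAASASInzbhAAAAAIREAAAAAAAABABICUyEAABWrqEEAADVjIiMxAAAQAAACUgAAAAAAAAEAAzJmIAAAEliqhSESiYdnhkVTNVIFhQAhAAAAAAAAATATQyEAAAEjM1iXUzRCaMgAAASEJZtTEAAAAAAAAAAAEBIQAAABIiIzNGZmRlV6tAAAABfNoxRiAAAAAAAAAAABAAAAABIQASMyJJdXp0VXUwAAACUgAEcgAhAAAAAAAAAAAANCEREBE0MmhUaHdkrGIAAAAAAAFpeNswAAAQEBIAAAEkQhERARNWchJWd1EoqJQQAAASACealjEAAAABEhAAARNVQyEQEjMQE0diEBOaUhAAAAAgAEICRBAAEiERIQEiElVVMhEQAAAkWWhFZCAAAAAAAAAAAQA0NCIxEhERESERJEQyIQAAAlZmeru3EAAAAAAAAAAAADQRRDIiIzVRAAABEzMhABR6zmi5dmZSEAAAAAEQAAAABDAREiMzRFUREQATRENp3//4fXAAAYcgAAAAAAEAAAABQgABERERElESNEV3d7///57zAAAAF1EAAAAAAAAAAAAVIAERAAAAAyIiRWqri/gyRmUgAAACMQEhAAAAAAAAEAAQKKhmVnZDQyEiE4qUMwHaY0EAAAAAACMhJDEAAAAlEBRGqHZmZWITMyEAAAFJR97RAAAAAAAAEiETVnUgAAAQe0N2h4d2VSEiETMQJmR6vZEwAAAAAAAAAAEiERAAAAFHVFeIh3hmUzI1e2iodVR2IAAAAAAAAAAAABAAAAAAFERWi7qZmYZVRFeNlZh2YxIgAAAAAAAAAAAAEAAAAAFFVWau7tzMqGVlZnuTJWZ0ERAAAAABAAAAAAEQAAAAE1U1pq////7rh4iImnUzRWRDJAAAABMgARIQARAAAAEzIQOfee/+p2aqqburdlRCNFMiEAAAAkEEqmAAIAABIyIzWIumdBACWrzO79p5mUElUiEAAAAAQwA3pAAhABNEV63e6phxACaKvf/+542nEUchIAAAAAACEAFFABISMzWL3f/WqSAAE2vf/v28/cMUQQAwAAAUQRRQAAEAARESNomqymaCAAABR7yRNYuJkQAAAT"/>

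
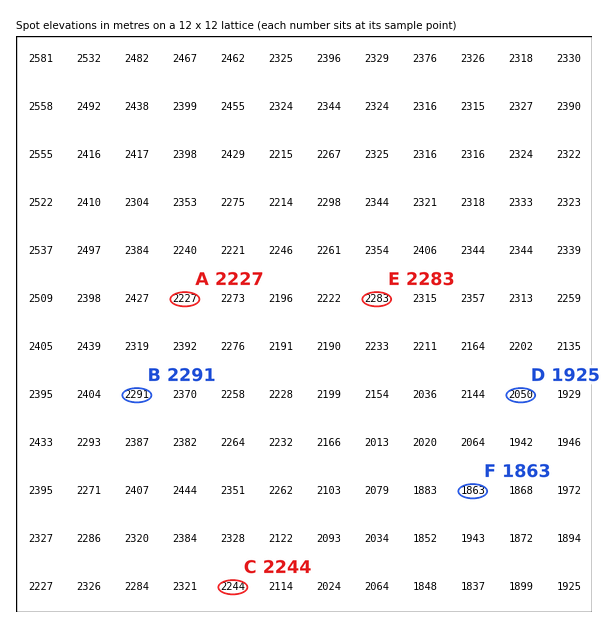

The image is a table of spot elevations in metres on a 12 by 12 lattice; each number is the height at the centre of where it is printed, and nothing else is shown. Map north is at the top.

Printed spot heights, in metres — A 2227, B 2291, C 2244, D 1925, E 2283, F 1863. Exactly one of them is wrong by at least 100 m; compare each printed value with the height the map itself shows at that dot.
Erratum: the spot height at D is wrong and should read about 2050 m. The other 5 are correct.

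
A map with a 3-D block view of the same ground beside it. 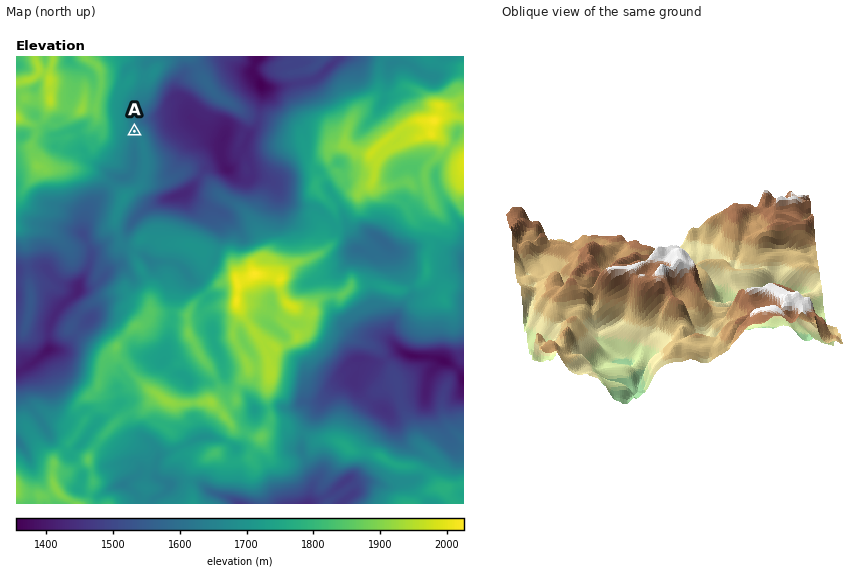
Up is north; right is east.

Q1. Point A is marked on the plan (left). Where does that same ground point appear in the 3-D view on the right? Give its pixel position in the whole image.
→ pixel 766 268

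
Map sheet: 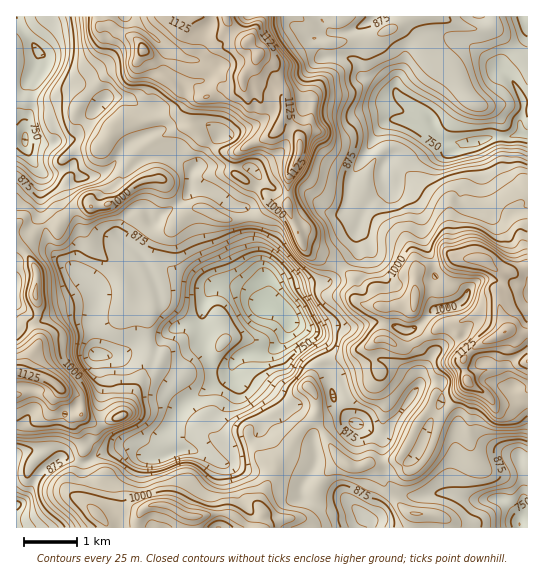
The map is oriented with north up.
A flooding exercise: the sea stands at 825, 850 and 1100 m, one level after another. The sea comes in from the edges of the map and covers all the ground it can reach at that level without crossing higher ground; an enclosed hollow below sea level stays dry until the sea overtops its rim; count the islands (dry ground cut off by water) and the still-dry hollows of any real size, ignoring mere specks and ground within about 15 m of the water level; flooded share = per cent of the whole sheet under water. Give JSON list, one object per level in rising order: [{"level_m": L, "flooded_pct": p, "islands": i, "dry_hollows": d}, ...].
[{"level_m": 825, "flooded_pct": 9, "islands": 0, "dry_hollows": 2}, {"level_m": 850, "flooded_pct": 13, "islands": 0, "dry_hollows": 1}, {"level_m": 1100, "flooded_pct": 94, "islands": 1, "dry_hollows": 0}]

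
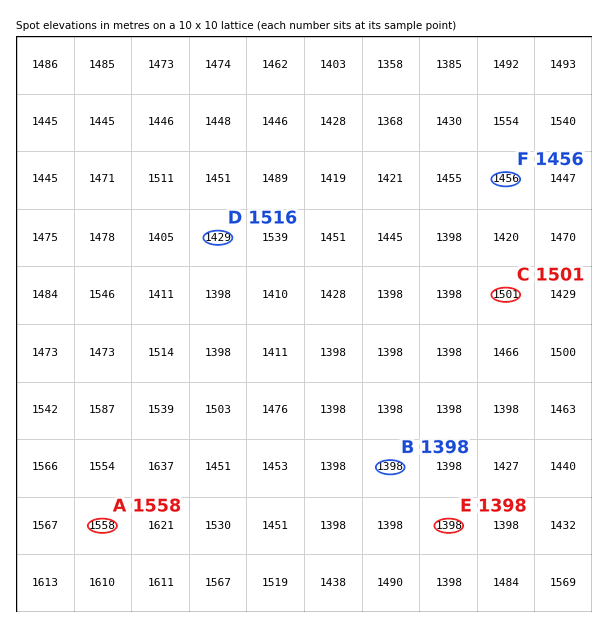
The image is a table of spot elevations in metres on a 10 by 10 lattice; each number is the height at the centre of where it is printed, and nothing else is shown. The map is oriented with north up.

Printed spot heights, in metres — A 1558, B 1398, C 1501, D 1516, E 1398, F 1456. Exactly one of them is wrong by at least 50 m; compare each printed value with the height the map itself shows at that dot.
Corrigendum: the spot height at D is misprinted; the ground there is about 1429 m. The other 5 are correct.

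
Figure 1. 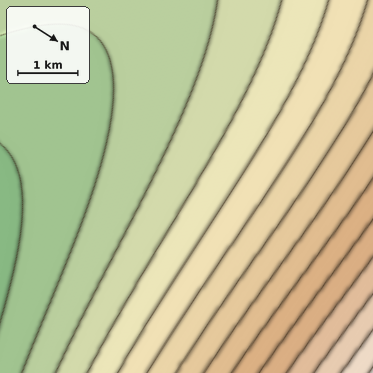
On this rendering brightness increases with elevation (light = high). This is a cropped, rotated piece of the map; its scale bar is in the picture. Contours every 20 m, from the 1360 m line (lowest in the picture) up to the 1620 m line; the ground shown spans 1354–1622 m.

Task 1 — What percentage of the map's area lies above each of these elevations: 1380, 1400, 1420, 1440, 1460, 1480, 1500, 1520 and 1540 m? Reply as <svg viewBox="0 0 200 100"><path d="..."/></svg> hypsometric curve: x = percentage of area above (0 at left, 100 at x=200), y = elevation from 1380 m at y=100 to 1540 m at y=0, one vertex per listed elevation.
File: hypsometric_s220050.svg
<svg viewBox="0 0 200 100"><path d="M165 100l-37-12-26-13-22-13-20-12-17-12-13-13-9-13-8-12"/></svg>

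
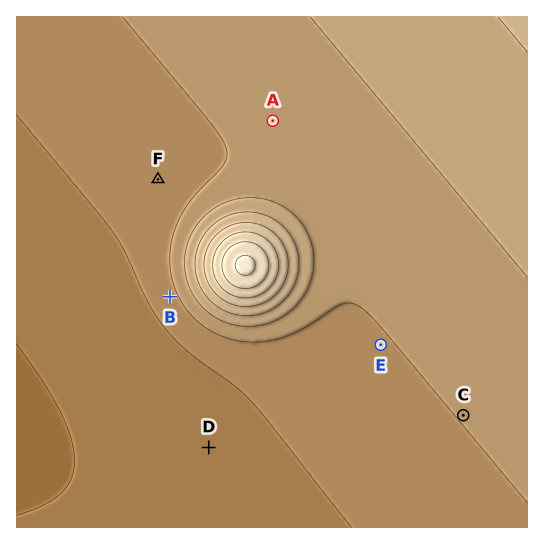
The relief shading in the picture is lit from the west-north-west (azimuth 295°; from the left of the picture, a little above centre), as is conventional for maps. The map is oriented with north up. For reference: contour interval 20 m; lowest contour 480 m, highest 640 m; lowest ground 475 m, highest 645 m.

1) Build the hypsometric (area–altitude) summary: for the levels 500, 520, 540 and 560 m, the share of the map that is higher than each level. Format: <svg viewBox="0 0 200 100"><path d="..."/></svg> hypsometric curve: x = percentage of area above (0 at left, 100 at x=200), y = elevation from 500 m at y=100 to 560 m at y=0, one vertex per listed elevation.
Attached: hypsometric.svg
<svg viewBox="0 0 200 100"><path d="M148 100l-56-33-60-34-25-33"/></svg>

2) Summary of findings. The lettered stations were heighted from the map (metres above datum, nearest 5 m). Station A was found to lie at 525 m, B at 510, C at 520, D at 490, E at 520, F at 510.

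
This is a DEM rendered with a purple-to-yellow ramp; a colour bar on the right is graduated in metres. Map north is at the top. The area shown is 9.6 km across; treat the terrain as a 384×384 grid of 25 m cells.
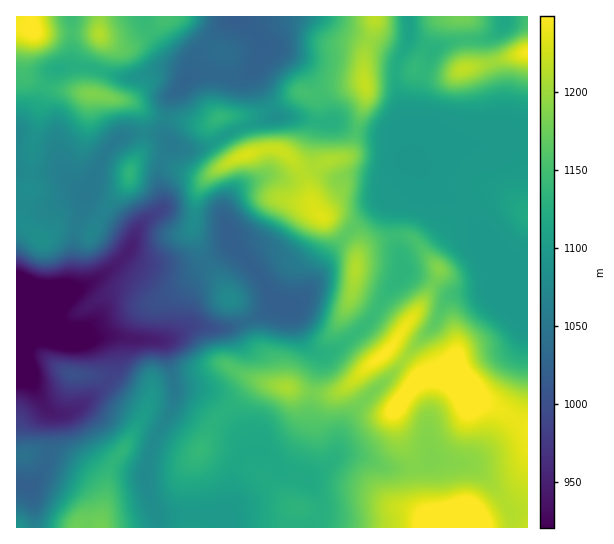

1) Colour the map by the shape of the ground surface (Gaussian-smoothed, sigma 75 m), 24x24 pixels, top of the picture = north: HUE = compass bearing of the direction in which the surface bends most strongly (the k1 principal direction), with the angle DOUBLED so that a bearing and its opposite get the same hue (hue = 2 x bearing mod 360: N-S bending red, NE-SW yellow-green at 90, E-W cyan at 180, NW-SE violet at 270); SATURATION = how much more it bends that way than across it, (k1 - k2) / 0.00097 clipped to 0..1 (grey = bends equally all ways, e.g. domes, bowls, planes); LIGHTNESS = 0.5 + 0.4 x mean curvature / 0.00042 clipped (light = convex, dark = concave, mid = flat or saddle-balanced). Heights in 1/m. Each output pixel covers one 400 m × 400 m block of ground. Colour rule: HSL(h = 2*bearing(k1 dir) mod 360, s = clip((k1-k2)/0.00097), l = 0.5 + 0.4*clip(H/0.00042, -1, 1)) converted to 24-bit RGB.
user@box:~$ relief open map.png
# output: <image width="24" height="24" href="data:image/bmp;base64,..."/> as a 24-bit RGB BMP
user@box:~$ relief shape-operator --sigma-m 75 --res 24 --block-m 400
<image width="24" height="24" href="data:image/bmp;base64,Qk32BgAAAAAAADYAAAAoAAAAGAAAABgAAAABABgAAAAAAMAGAAATCwAAEwsAAAAAAAAAAAAAf0bXLT2y4MbErYapw76SXF2MVD11j5ZghoFlfXhsa3F2g4B1mIVyepZrVWF8d2dug4prlp1wY6GmlbC5mYm2zNO+dD2fXFV7e081MWplq6hfuYp10MKSU0d6bDmCp5Z3fIVvb4RybHJ3b414f52Jk3OQbE+DeISRfqiejLKwa6ikZZh7aKOCxX1zhSpyiXNxcpJcLm9yapNytKCL26p2NT9gPzl+uJiUmpODbY2LbX+QfZWLg3VpfGxjU4N9eJOVjKRyfGxJhItLdXZNb3tCe1M8hF51l4V+s6vWPmbJT7G+kIiw7KXN0nKhHEhwrJObuJ6hdnyUaX+Ef25wiF9piXlqWo9eTm5MiWlQnpNga51odmh7iGtYanFYZ3hpm5t/Y7dGQXKoR0WUjWRoh09X+qurHlxwX4iWt4mCnHF4dXB5cl90kmFniZyEkXFwUl1znliEy8taQKNXWUp3t1dpZ59gXoh+dp+FuaR8YiQxQlwaLVkkk2GV0pyDyod3H0tmqpWBsXaLk1hyaURIjKZSWZlkpGB0RJBmH3vA99TnvWhKJy49ropejsiPY6u8ZpO3ojhzqC1xwKKGMZx4IX9ewW2B49W2IhZUm5FNhltEq1aSkp/c1OPva5fZaF/l9bDdDWIjD344/sHZOC67htq1rOHRZaHOSlWwUyBSmuja1eX2sJDpQk2+Mc7S8drsYg3/yp/qy9Tth8fmWpuvmq5ym16GK0VLrULM/8ztAI1bH+BbnG/MxuKsWbFLVkc9V0NPNaLgZ+k8NyUNZVQfm4c8O2kQQj0EGSwNJcAnxNp31y7FttLejKPS2RHmzj9FDl8qO76T/8zfAGk9Q4Wb49Cvt2eqWW6bRFR0VXI7kixIwmNpTotbkU5lslxdYaNeRY1ZUGMYNTEBIVwAc5ETRTcZER0q/3ql3NBSBzUg0HdJ/8zUAjEqvON/l2Oglzx2dU1mdGqGPnlXYLVVzIHLUnCdm5yyrY63k3OfS0Ccycvdvt7bPFuHempeJU5UICyU/tvNM52UEGlO76ua8jDvdscnXDU6d1BegHt8USgWcoYRLFkYMXEXWJuOdo53jnCDpXKVXIycg8yIrnZzgDR8nWNiSXVnCiMp/+7Mtrl1LWhrKFgn9V5FetKJPjWBeHV/gIB/RS680+vTLlSomdJTBWQsQ22Hh09JhoBGgbdeVqhWfURYgVeGm3B2kTJUGVpbx/yjzp+ZQ0F+QEBy0Pfb11TUfzeCfnuAgX57e8btyr3cQDbg79znXaS+ByEssnvLxKXUptePQlt3ek1sbTgpSRMOqoo3O+NCANJIzZSGcj7JleHduLYxdzVCfnJ9gHR8kWpkfaR4h4VuZ1yesGp0529/F0M6CGMqoTFT+uWNJyBBXgs60TQ7gNzmwObu3urtOtjMPZx4eT0/n3o9gERViXd8gHV/fWmDiJGhnIx/cZODhGxzV2N27kiW47iVFFV5GDFI/+PMDiUeDXWn2e/yl7HUi7Wckal11550IS9HeWZrgHtzfn17gXl8f3qFdIiReZWMnJJrhn5qimNuSnt+RTHB9ebWEQqJHJfr7cz//8z5AYlgHJgNiXw9f7Rel1NI1sRaJE1vY218f31+f35/fH6Bf4aEeYSAf4B1roBzY2OJjl51fqtHD4Fm9LieVCu6PHleBC8HSZr/78z/0MT/ueT1aZLXnpbe89jzYEDWTlJ+fn5+f39/fYB+f4F7e316gX97lHZQiHBNgEVh1r1oGkAdUmsTknIyazqNu33PFYYACzMAYMIA7xMzth80XFksp04funcYSV5wfX9/f399gH57gH94fX55foB5W45mp056ckmC1K2PtF/Tg/XcK9rxM2nRhoDI2NrzpZz0xR7cUxQJpK0ejHdMaz09+9+dFl5heHRge2VNe3E5c4JGa3pafnNag66xUX3Mlbjs1+T0mNX68UrBrjBVF0IyOZwunpEoU0ImUDBmw5Xmz8Pkh02zgmu98/XWDwyJkmKXqjLF0o15XaBNRWdFfGxQtLMxKk8cSG0jWzsHfDsBWH8Sb6MrOlh1V3pTjX5ZZotfQHNkJX9O0CpDsVpeXYmf9/C+Dw5Xjoi3G06s69ny4dP4rGTwsGm80nR9ad6tGDuJ02+ql+XXxKndyF25R4QzKnJWgaGgkoGba2R+NkZTmkV6w8CbWpye6K98LrZmH1aCd4EtOI0JgpQXBkLN4tD7nsXXmdyaCQhlyuOTurZsaFh7yXHA78/sNNrxO3yCfWZviG+NVGWSM599r3ZJnFdz2LabtOKlBwA/0J+xj4DKf9CFFmBOXHsO"/>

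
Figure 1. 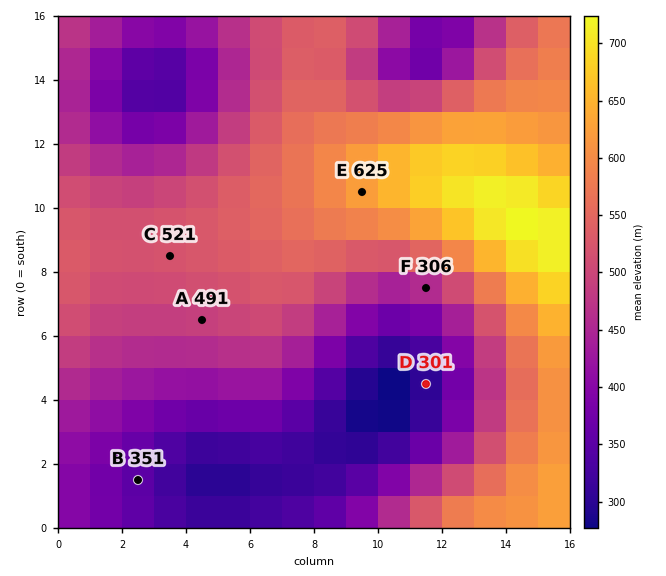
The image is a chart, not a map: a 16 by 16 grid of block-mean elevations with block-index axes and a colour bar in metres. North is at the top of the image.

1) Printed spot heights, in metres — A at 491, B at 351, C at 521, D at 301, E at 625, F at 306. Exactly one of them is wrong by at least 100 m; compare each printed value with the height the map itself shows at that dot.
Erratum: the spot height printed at F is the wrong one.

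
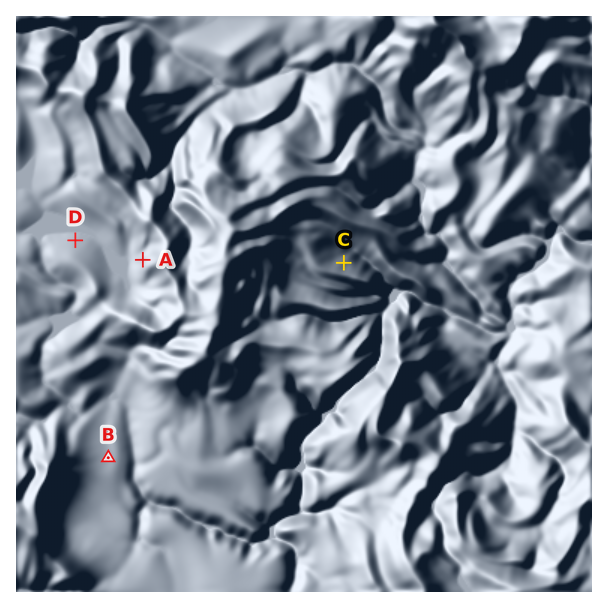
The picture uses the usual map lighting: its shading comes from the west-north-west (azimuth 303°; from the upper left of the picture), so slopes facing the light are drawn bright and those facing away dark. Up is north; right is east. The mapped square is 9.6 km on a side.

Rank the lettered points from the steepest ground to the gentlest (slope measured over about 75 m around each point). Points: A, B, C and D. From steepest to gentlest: A C D B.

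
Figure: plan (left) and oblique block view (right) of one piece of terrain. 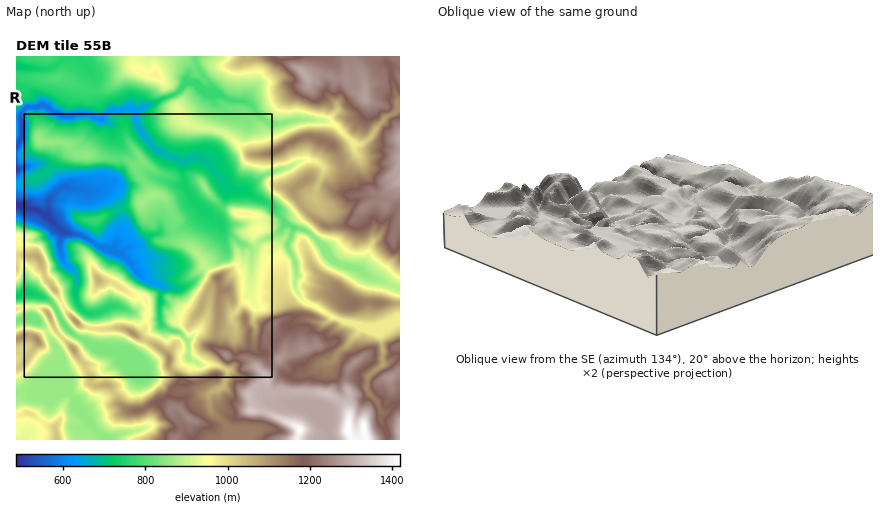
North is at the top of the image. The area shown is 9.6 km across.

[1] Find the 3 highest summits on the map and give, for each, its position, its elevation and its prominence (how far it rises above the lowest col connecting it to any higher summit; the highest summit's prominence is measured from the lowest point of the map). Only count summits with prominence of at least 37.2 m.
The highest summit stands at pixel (348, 428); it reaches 1418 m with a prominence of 932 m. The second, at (300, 430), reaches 1414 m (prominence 114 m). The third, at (304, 74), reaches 1295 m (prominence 186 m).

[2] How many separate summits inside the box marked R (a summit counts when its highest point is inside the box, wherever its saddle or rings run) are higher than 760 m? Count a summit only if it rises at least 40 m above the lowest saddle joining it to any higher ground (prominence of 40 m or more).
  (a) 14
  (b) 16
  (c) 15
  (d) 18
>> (c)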